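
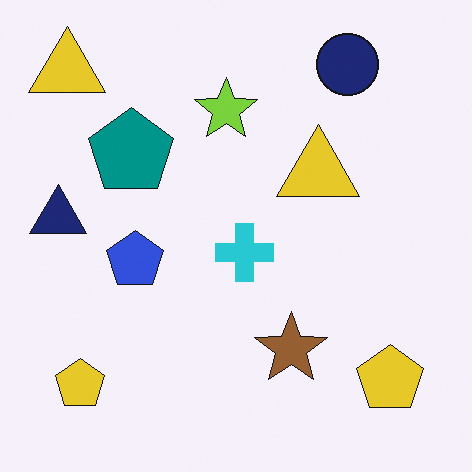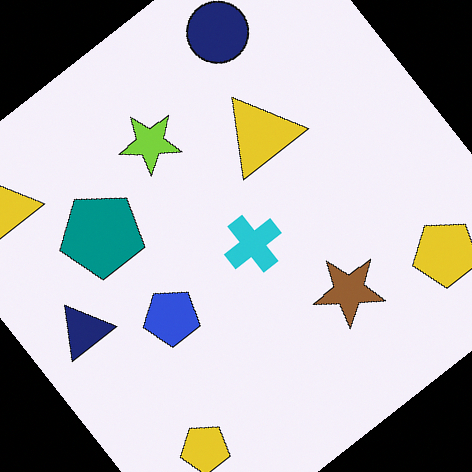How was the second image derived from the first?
The second image is the first rotated counter-clockwise by a large amount — several tens of degrees.

Every shape is tilted by the same angle and the image corners show triangular fill wedges — a whole-image rotation by a non-right angle.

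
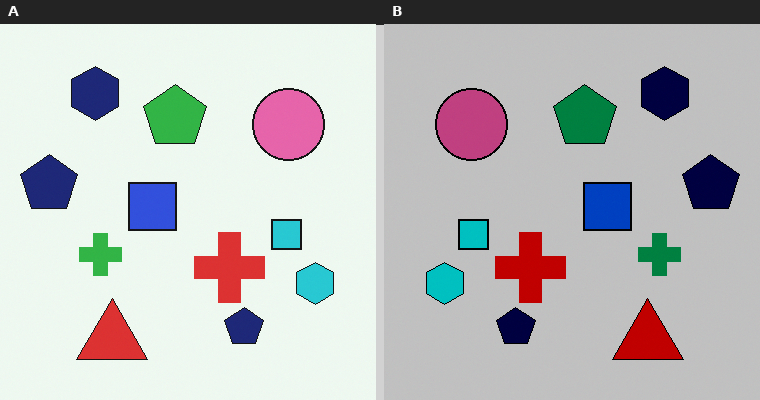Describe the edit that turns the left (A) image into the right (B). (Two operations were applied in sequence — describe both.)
This is the original image flipped horizontally (left ↔ right), then aggressively posterized.

The cyan hexagon is in the bottom-right of the left (A) image and the bottom-left of the right (B) — shapes on opposite sides of the vertical midline have swapped in a mirror flip. Each flat color has snapped to a coarser quantized level — most visibly, the near-white background has dropped to a flat grey.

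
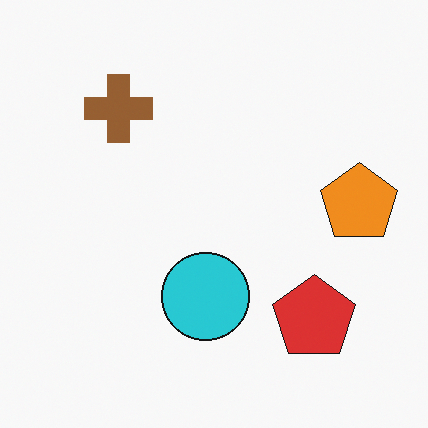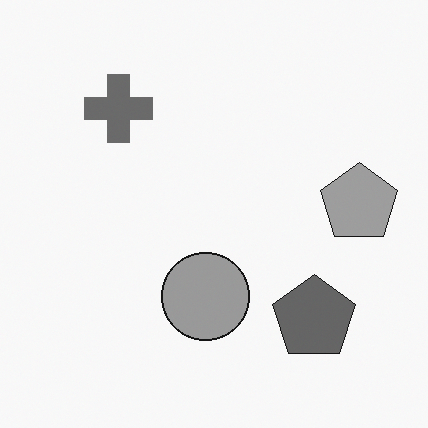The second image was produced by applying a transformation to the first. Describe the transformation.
Converted to grayscale.

All color is removed — every shape is now a shade of grey.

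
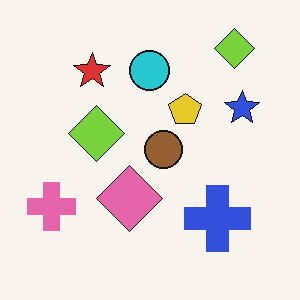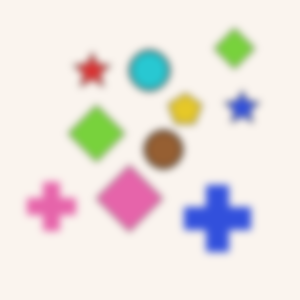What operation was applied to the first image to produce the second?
The image was moderately blurred.

Shape edges and outlines are uniformly softened across the whole image.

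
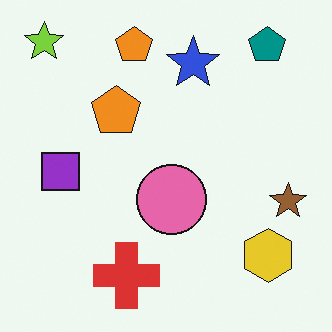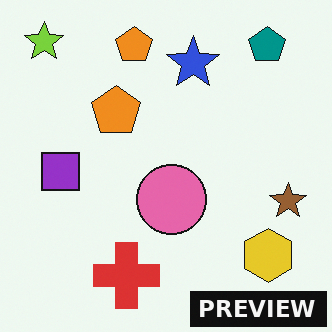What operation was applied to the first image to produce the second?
The transformation is: watermarked with the text "PREVIEW" in the lower-right corner.

A dark label reading "PREVIEW" appears in the lower-right corner.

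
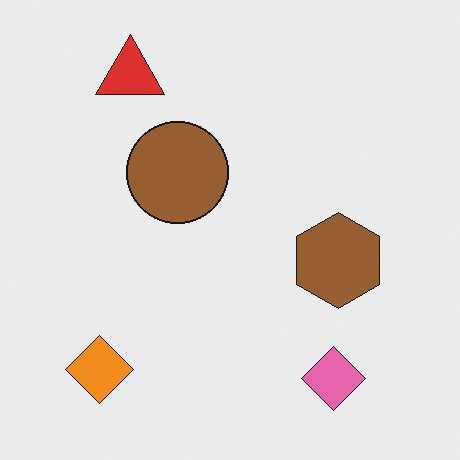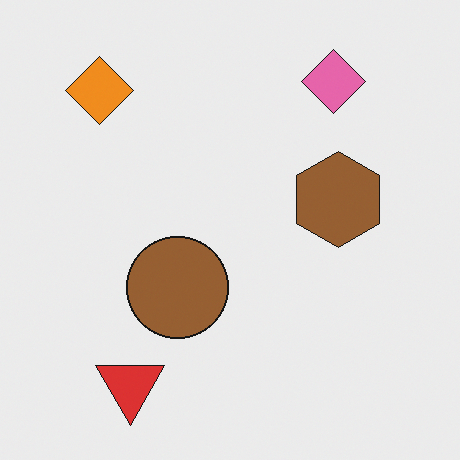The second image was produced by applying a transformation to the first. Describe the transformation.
The image was flipped vertically (top ↔ bottom).

The red triangle is in the top-left of the first image and the bottom-left of the second — shapes on opposite sides of the horizontal midline have swapped in a mirror flip.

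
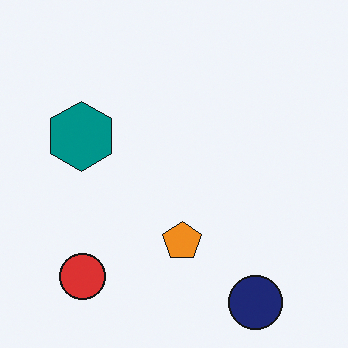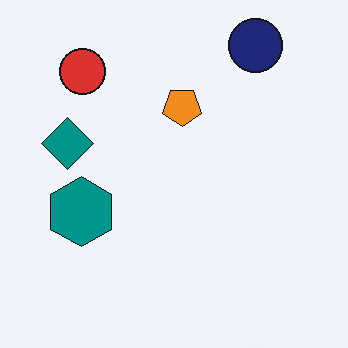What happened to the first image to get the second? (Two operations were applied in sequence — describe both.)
This is the original image flipped vertically (top ↔ bottom), then overlaid with an additional teal diamond.

The navy circle is in the bottom-right of the first image and the top-right of the second — shapes on opposite sides of the horizontal midline have swapped in a mirror flip. A teal diamond appears in the second image that is absent from the first.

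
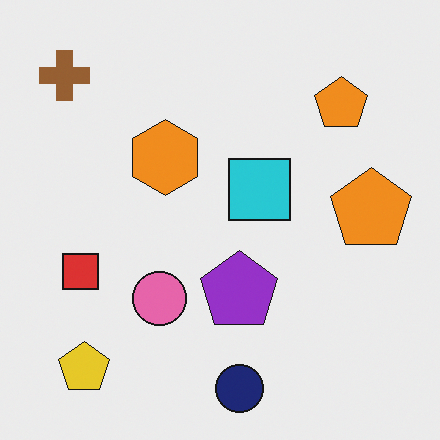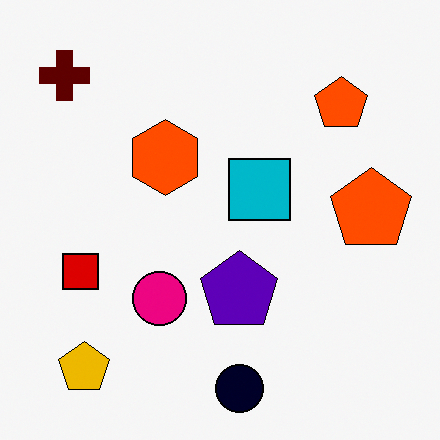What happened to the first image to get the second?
It was boosted in contrast.

Tones are pushed away from mid-grey across the whole image — a global contrast change.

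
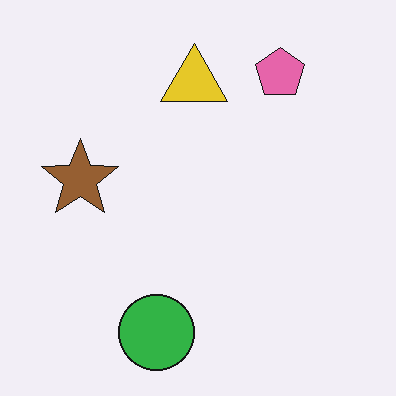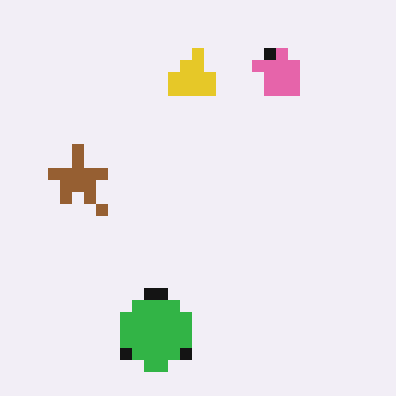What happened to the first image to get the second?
The image was heavily pixelated into large blocks.

Shapes are reduced to large square blocks; fine edges and outlines are lost — a downscale-then-upscale (mosaic) effect.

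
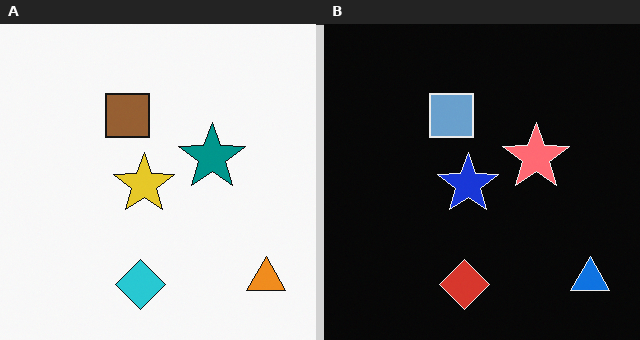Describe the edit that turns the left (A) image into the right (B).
The right (B) image is the left (A) color-inverted (negative).

The light background has become dark and every shape's color is its complement — a photographic negative.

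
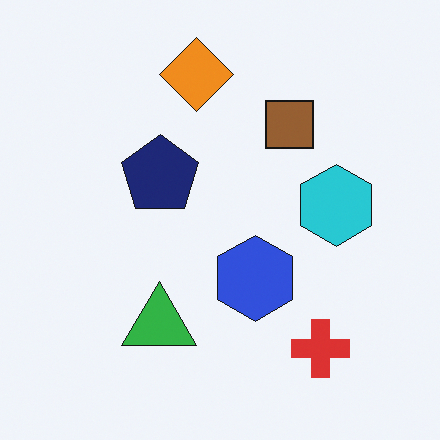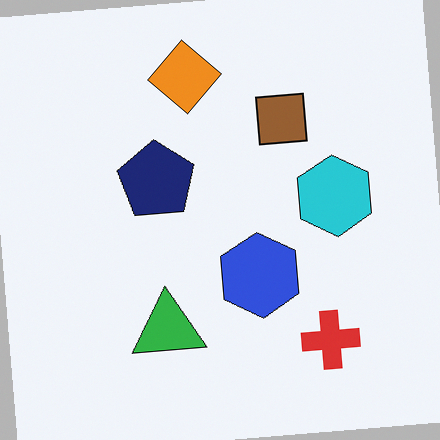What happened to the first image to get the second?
The second image is the first rotated counter-clockwise by a few degrees.

Every shape is tilted by the same angle and the image corners show triangular fill wedges — a whole-image rotation by a non-right angle.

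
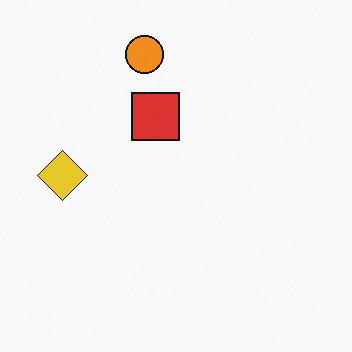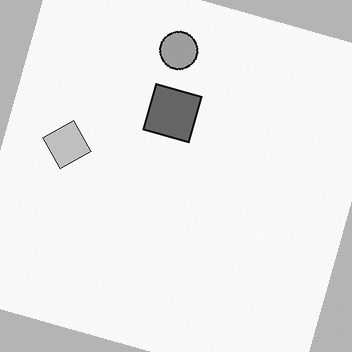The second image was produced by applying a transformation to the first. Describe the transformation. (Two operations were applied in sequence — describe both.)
This is the original image converted to grayscale, then rotated clockwise by a moderate amount.

All color is removed — every shape is now a shade of grey. Every shape is tilted by the same angle and the image corners show triangular fill wedges — a whole-image rotation by a non-right angle.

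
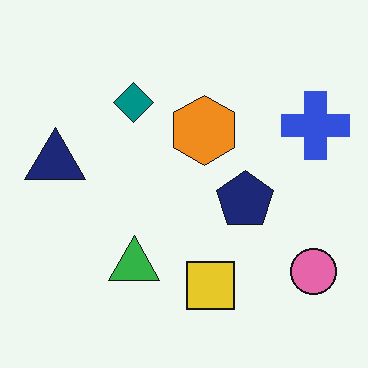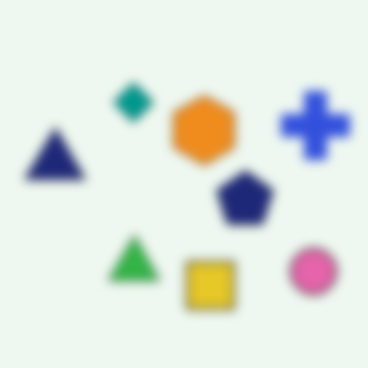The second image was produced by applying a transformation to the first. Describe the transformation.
The image was heavily blurred.

Shape edges and outlines are uniformly softened across the whole image.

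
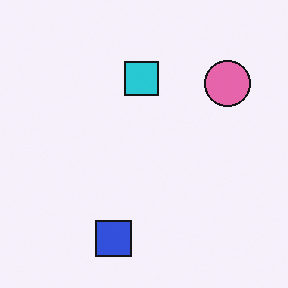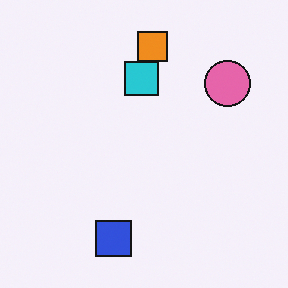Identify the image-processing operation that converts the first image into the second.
The second image is the first overlaid with an additional orange square.

An orange square appears in the second image that is absent from the first.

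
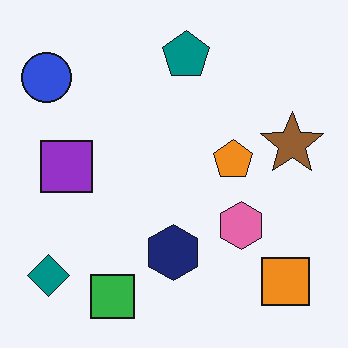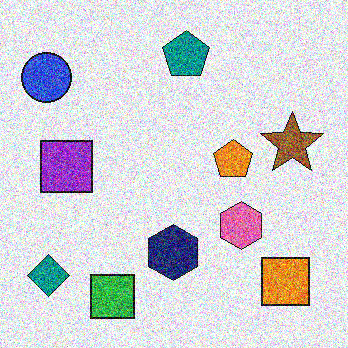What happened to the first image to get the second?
This is the original image degraded with heavy additive noise.

Random speckle covers the whole image, including the flat background.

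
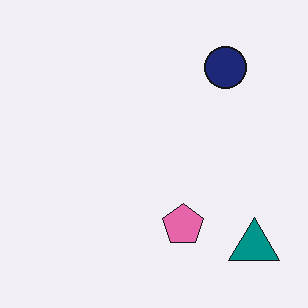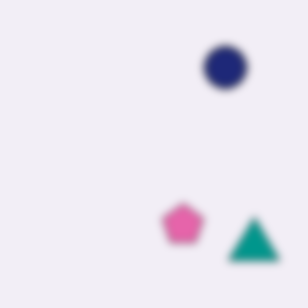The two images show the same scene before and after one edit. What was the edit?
The image was moderately blurred.

Shape edges and outlines are uniformly softened across the whole image.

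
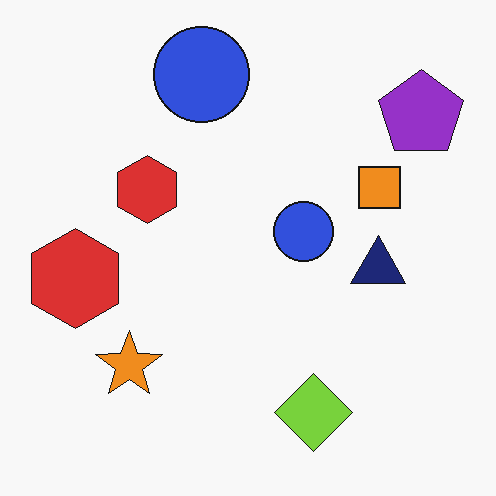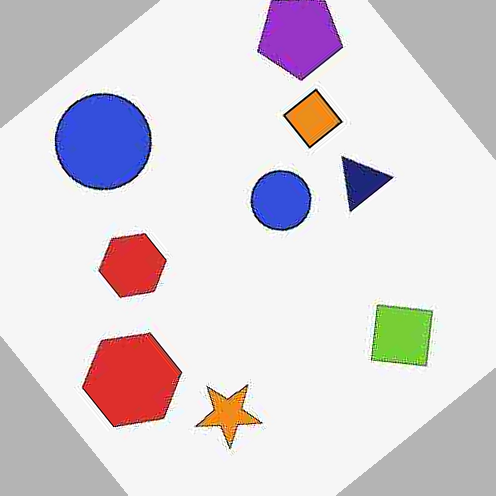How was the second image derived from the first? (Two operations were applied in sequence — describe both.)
The image was degraded with heavy JPEG compression, then rotated counter-clockwise by a large amount — several tens of degrees.

Blocky 8×8 compression artifacts appear around shape edges and the flat background shows ringing — characteristic JPEG degradation. Every shape is tilted by the same angle and the image corners show triangular fill wedges — a whole-image rotation by a non-right angle.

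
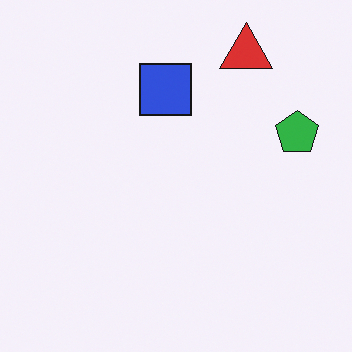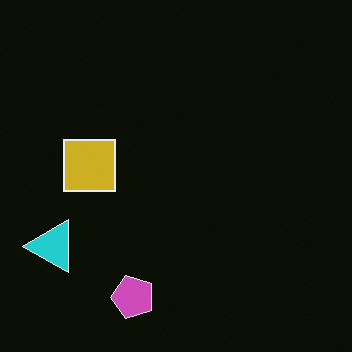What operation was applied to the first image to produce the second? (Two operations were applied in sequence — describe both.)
Transposed (reflected across the top-left ↔ bottom-right diagonal), then color-inverted (negative).

Shapes have swapped their row and column positions — what was in the top-right is now in the bottom-left — a diagonal reflection. The light background has become dark and every shape's color is its complement — a photographic negative.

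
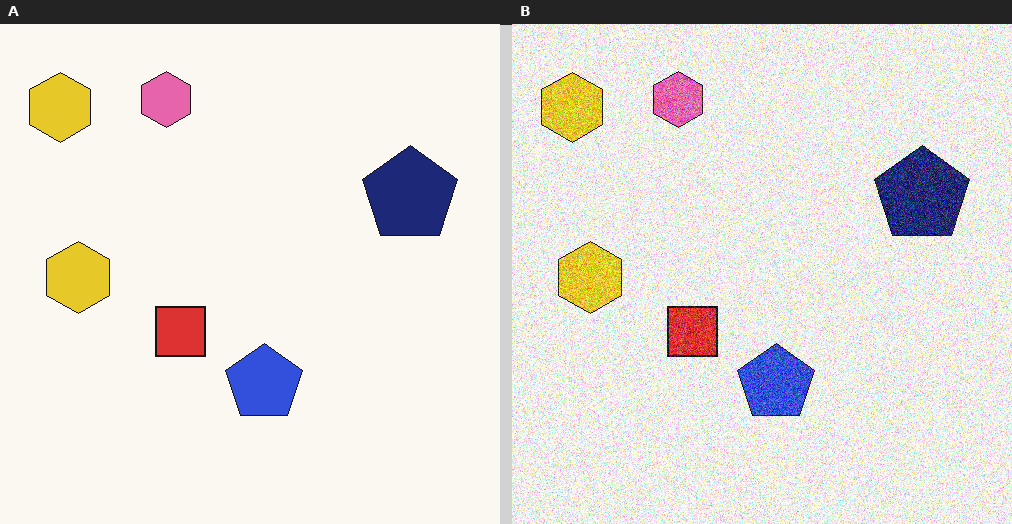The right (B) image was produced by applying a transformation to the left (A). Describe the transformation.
This is the original image degraded with a thick layer of grain.

Random speckle covers the whole image, including the flat background.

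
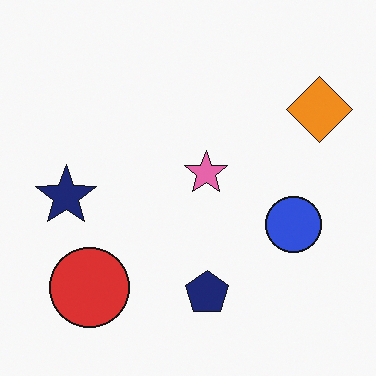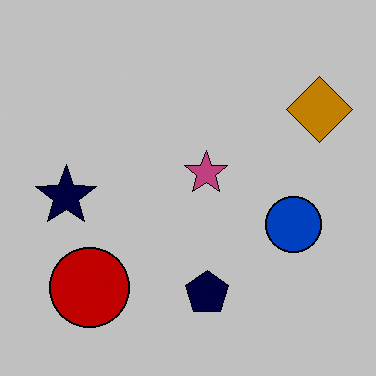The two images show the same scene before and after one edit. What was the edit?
The transformation is: aggressively posterized.

Each flat color has snapped to a coarser quantized level — most visibly, the near-white background has dropped to a flat grey.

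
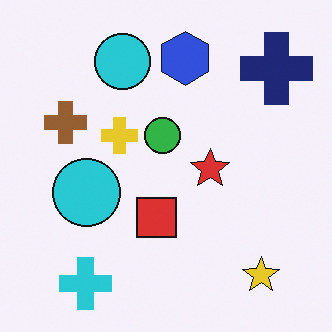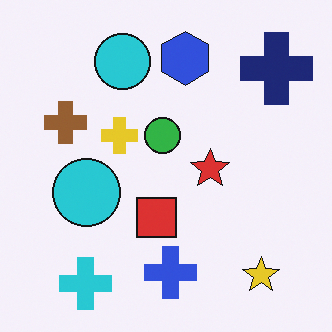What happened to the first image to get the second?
The image was overlaid with an additional blue cross.

A blue cross appears in the second image that is absent from the first.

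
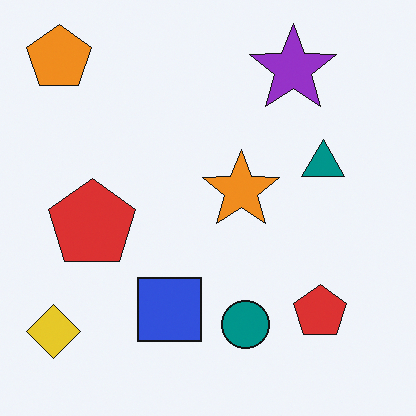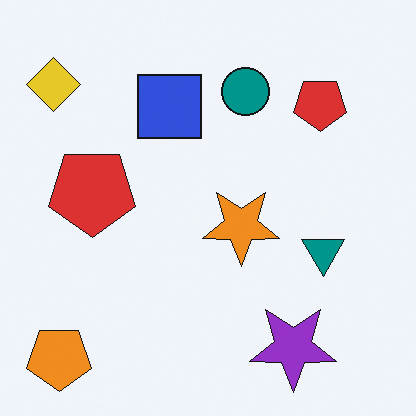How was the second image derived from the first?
The image was flipped vertically (top ↔ bottom).

The orange pentagon is in the top-left of the first image and the bottom-left of the second — shapes on opposite sides of the horizontal midline have swapped in a mirror flip.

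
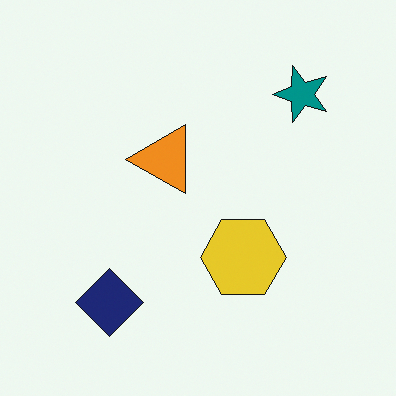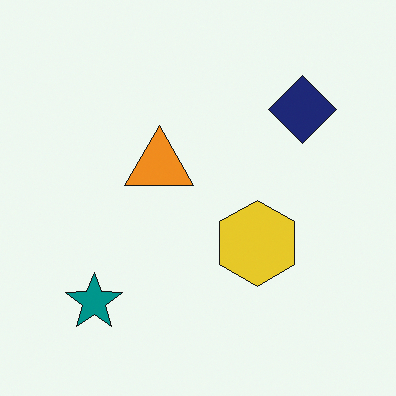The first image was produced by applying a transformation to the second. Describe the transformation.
The transformation is: transposed (reflected across the top-left ↔ bottom-right diagonal).

Shapes have swapped their row and column positions — what was in the top-right is now in the bottom-left — a diagonal reflection.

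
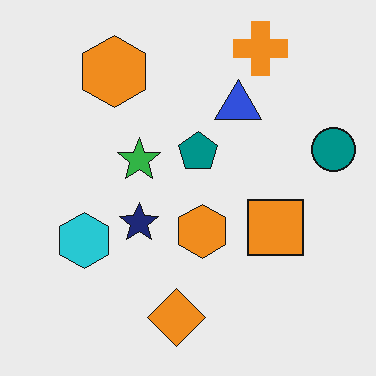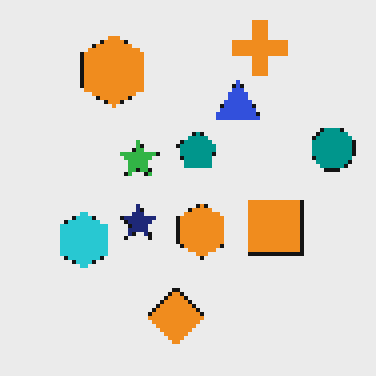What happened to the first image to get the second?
Lightly pixelated (a mild mosaic effect).

Shapes are reduced to large square blocks; fine edges and outlines are lost — a downscale-then-upscale (mosaic) effect.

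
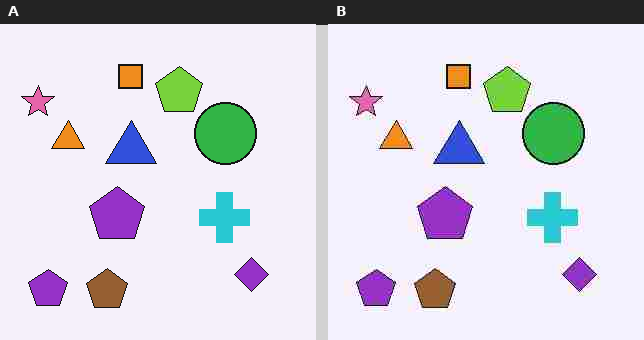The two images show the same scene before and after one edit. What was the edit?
The transformation is: degraded with heavy JPEG compression.

Blocky 8×8 compression artifacts appear around shape edges and the flat background shows ringing — characteristic JPEG degradation.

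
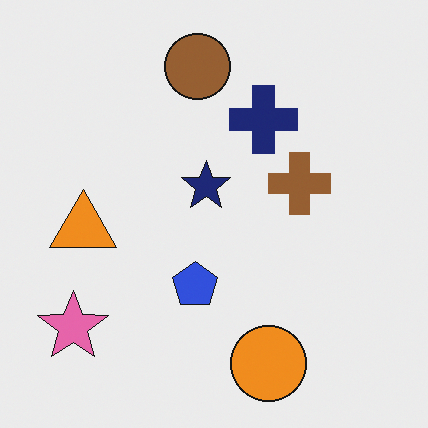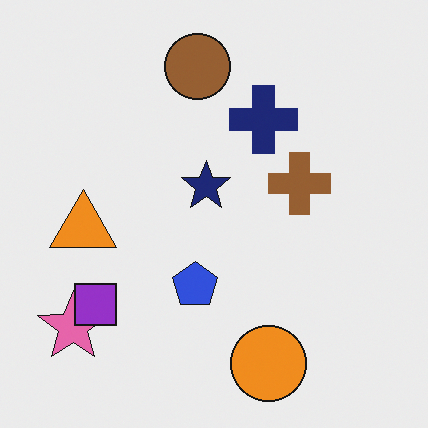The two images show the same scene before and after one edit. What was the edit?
The second image is the first overlaid with an additional purple square.

A purple square appears in the second image that is absent from the first.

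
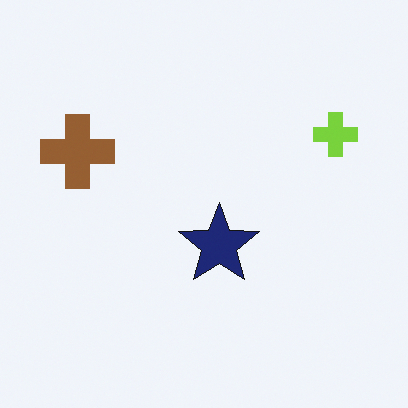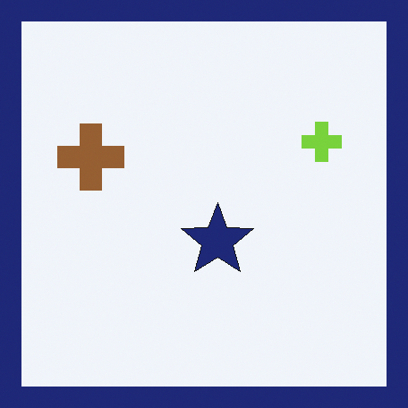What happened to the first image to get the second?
Framed with a navy border.

A solid navy frame runs around the edge of the second image, with the content slightly shrunk inside it.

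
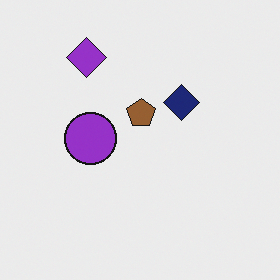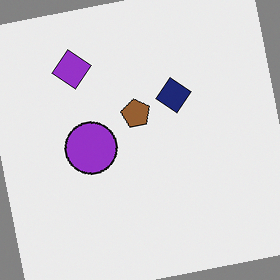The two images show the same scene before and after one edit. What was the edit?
The second image is the first rotated counter-clockwise by a small amount.

Every shape is tilted by the same angle and the image corners show triangular fill wedges — a whole-image rotation by a non-right angle.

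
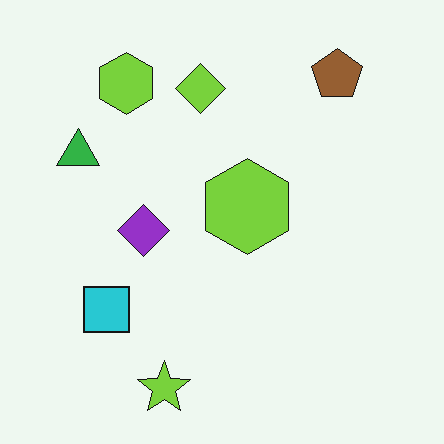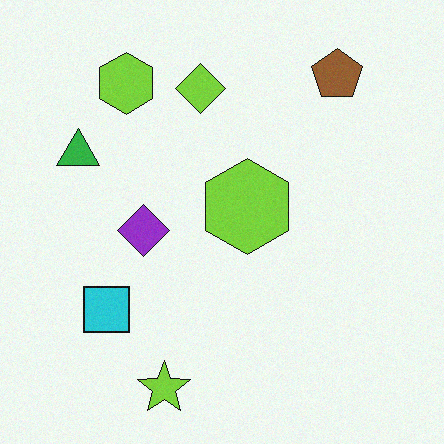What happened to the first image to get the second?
Degraded with a light layer of grain.

Random speckle covers the whole image, including the flat background.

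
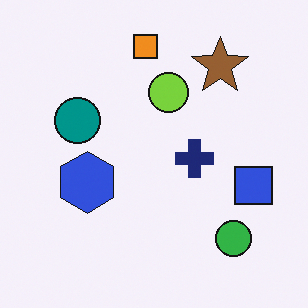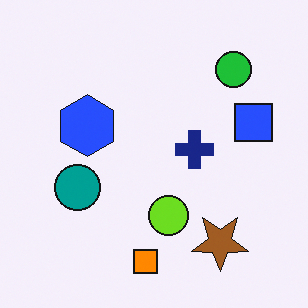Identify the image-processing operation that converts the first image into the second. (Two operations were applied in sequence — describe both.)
The transformation is: flipped vertically (top ↔ bottom), then slightly oversaturated.

The orange square is in the top of the first image and the bottom of the second — shapes on opposite sides of the horizontal midline have swapped in a mirror flip. All colors are more vivid — a global saturation change.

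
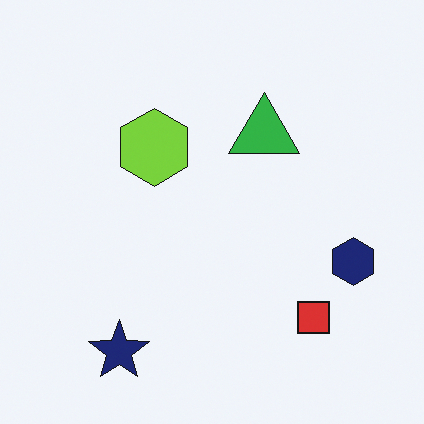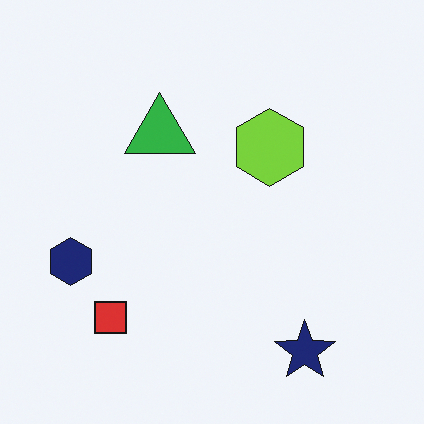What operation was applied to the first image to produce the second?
Flipped horizontally (left ↔ right).

The navy hexagon is in the right of the first image and the left of the second — shapes on opposite sides of the vertical midline have swapped in a mirror flip.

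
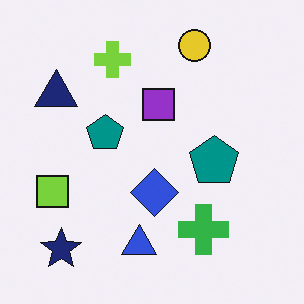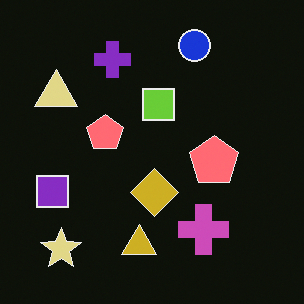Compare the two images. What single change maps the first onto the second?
The image was color-inverted (negative).

The light background has become dark and every shape's color is its complement — a photographic negative.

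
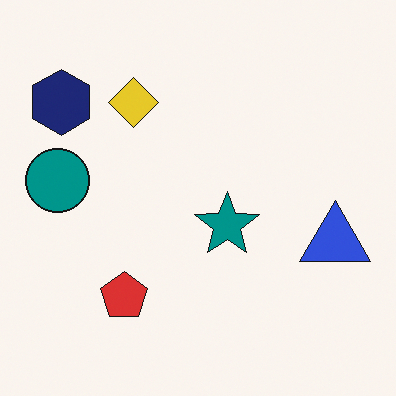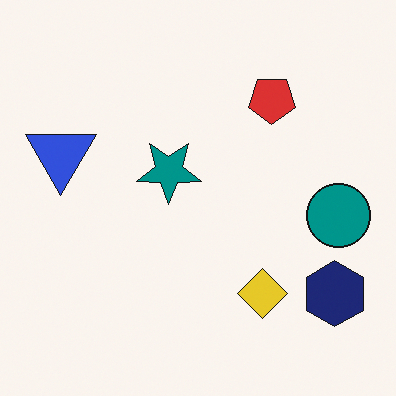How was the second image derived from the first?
It was rotated 180°.

The navy hexagon sits in the top-left of the first image and the bottom-right of the second — consistent with a whole-image 180° rotation.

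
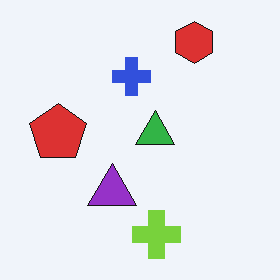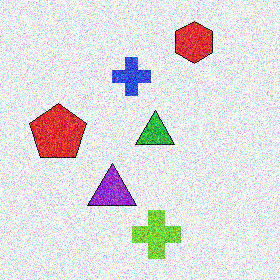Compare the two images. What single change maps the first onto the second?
It was degraded with strong gaussian noise.

Random speckle covers the whole image, including the flat background.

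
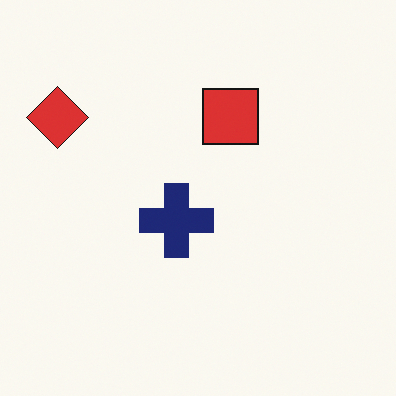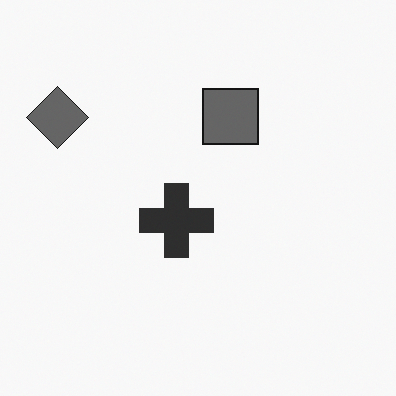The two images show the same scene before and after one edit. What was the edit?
The image was converted to grayscale.

All color is removed — every shape is now a shade of grey.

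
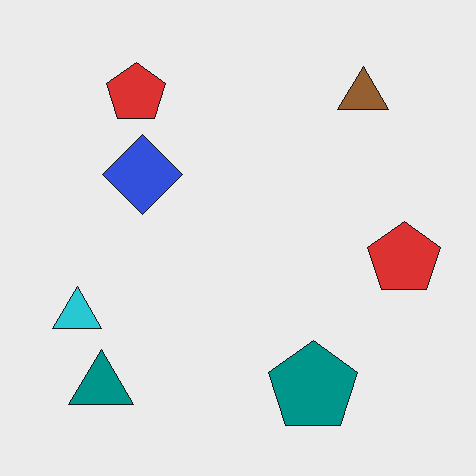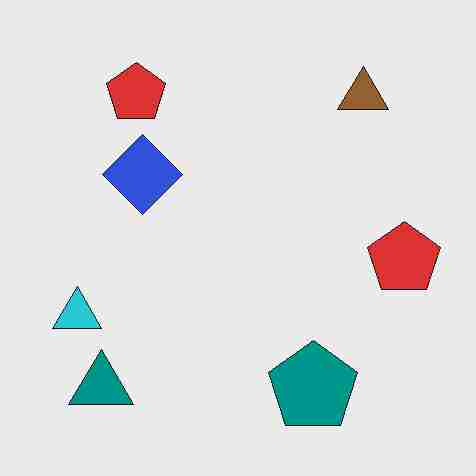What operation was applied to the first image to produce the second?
The image was heavily JPEG-compressed with obvious blocking artifacts.

Blocky 8×8 compression artifacts appear around shape edges and the flat background shows ringing — characteristic JPEG degradation.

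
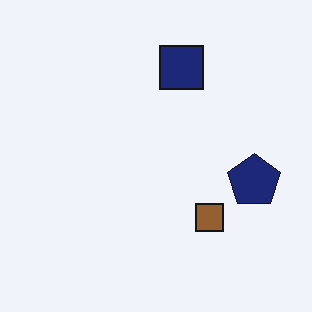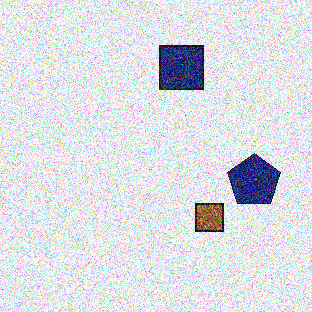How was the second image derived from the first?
The transformation is: degraded with heavy additive noise.

Random speckle covers the whole image, including the flat background.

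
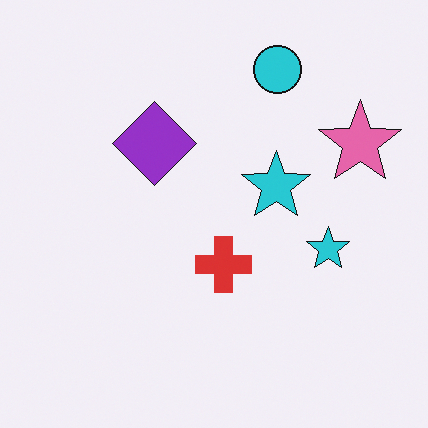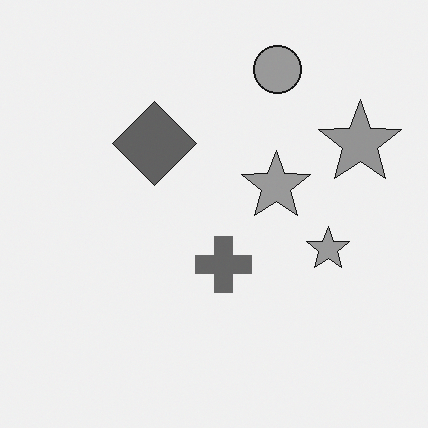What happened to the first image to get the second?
The second image is the first converted to grayscale.

All color is removed — every shape is now a shade of grey.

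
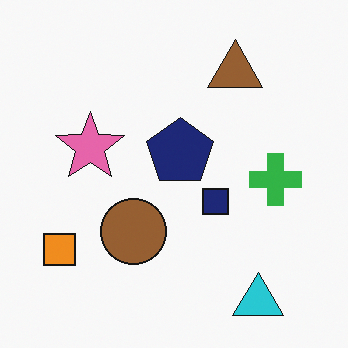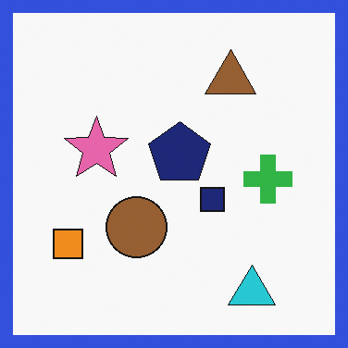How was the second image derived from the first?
It was framed with a blue border.

A solid blue frame runs around the edge of the second image, with the content slightly shrunk inside it.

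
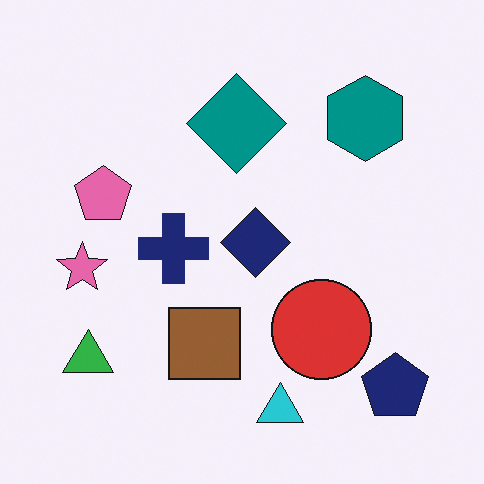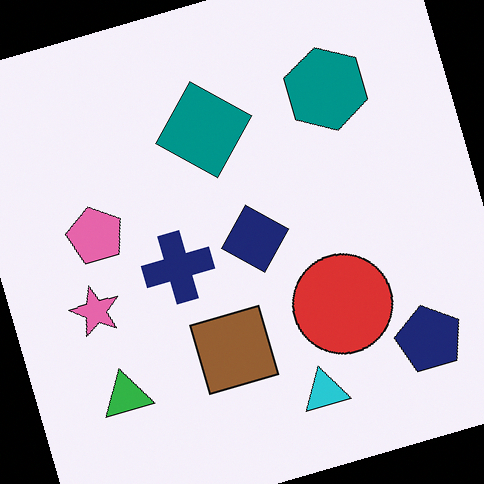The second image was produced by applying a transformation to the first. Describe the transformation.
This is the original image rotated counter-clockwise by a clearly visible amount.

Every shape is tilted by the same angle and the image corners show triangular fill wedges — a whole-image rotation by a non-right angle.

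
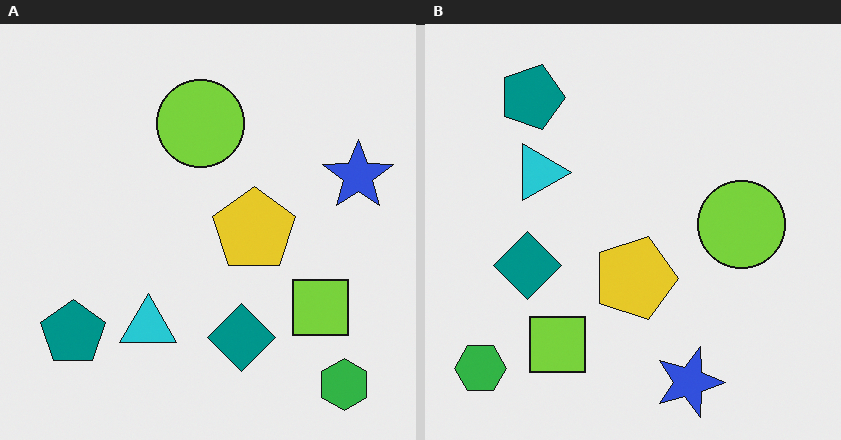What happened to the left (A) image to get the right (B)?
The transformation is: rotated 90° clockwise.

The green hexagon sits in the bottom-right of the left (A) image and the bottom-left of the right (B) — consistent with a whole-image 90° clockwise rotation.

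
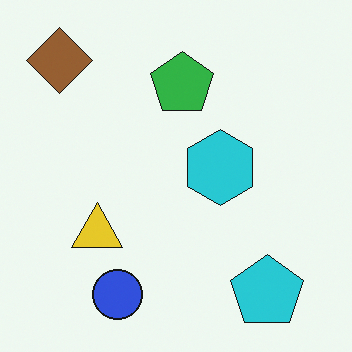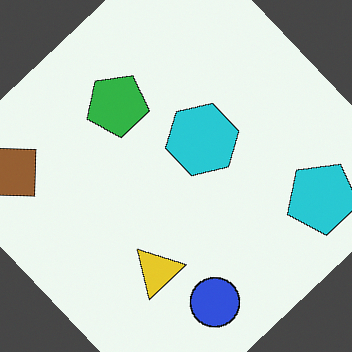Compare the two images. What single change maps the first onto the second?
The second image is the first rotated counter-clockwise by a large amount — several tens of degrees.

Every shape is tilted by the same angle and the image corners show triangular fill wedges — a whole-image rotation by a non-right angle.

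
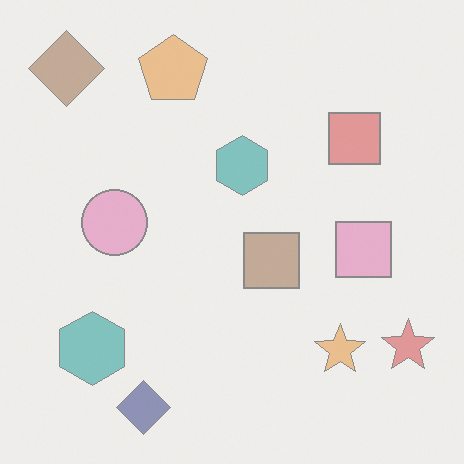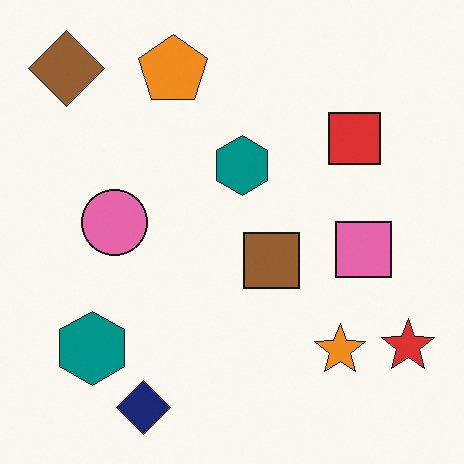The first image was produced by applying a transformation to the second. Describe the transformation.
The image was washed out (contrast reduced).

Tones are pushed toward mid-grey across the whole image — a global contrast change.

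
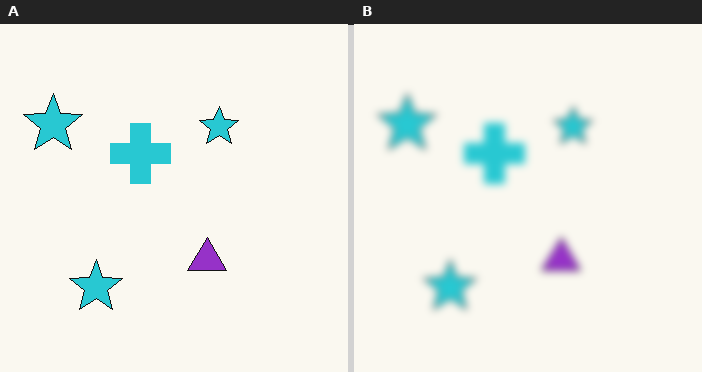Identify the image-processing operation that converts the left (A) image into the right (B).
It was noticeably gaussian-blurred.

Shape edges and outlines are uniformly softened across the whole image.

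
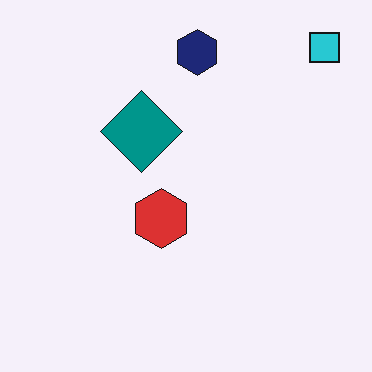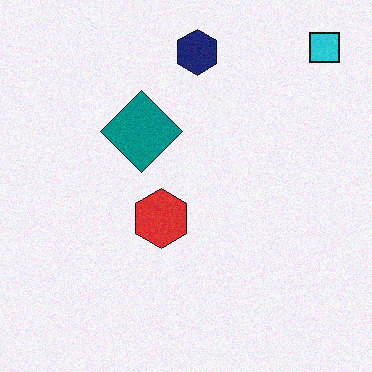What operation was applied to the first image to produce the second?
The second image is the first degraded with subtle gaussian noise.

Random speckle covers the whole image, including the flat background.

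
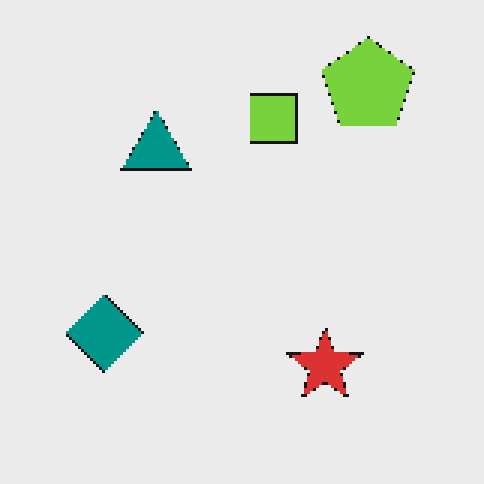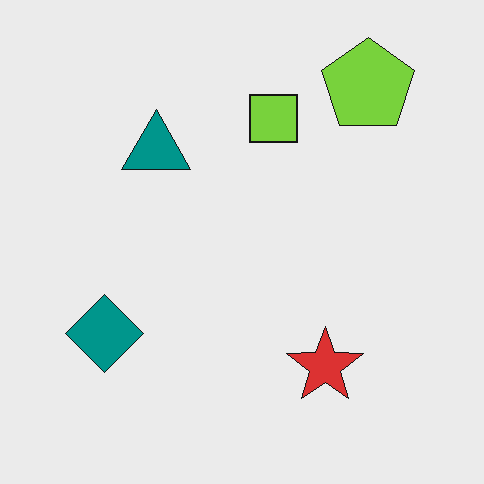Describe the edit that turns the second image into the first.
The transformation is: lightly pixelated (a mild mosaic effect).

Shapes are reduced to large square blocks; fine edges and outlines are lost — a downscale-then-upscale (mosaic) effect.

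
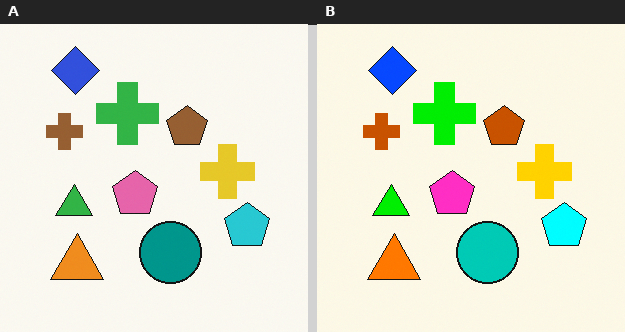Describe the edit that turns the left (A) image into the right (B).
The image was made much more vivid (saturation change).

All colors are more vivid — a global saturation change.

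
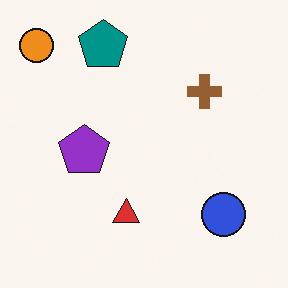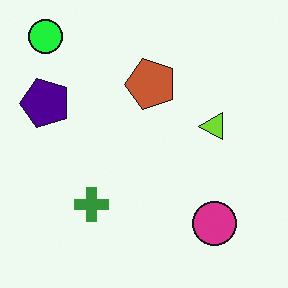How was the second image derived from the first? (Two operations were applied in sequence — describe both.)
The image was transposed (reflected across the top-left ↔ bottom-right diagonal), then hue-shifted through roughly a third of the color wheel.

Shapes have swapped their row and column positions — what was in the top-right is now in the bottom-left — a diagonal reflection. Every shape's color has rotated by the same amount around the hue wheel — a uniform hue shift.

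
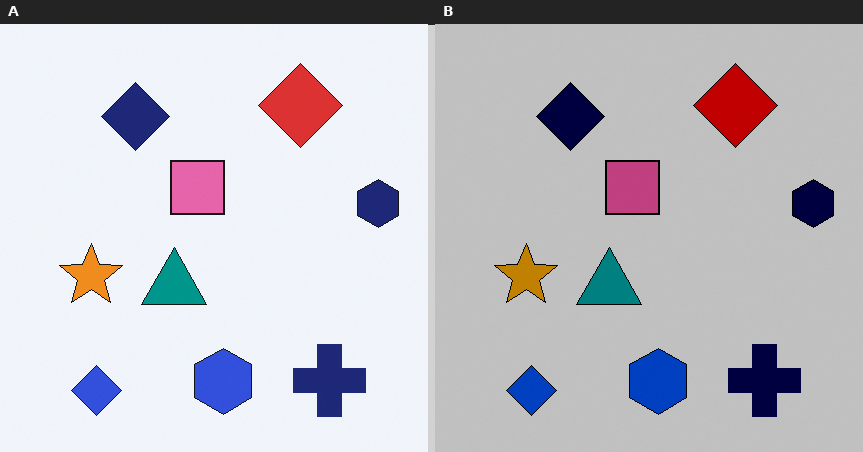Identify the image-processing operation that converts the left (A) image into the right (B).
The right (B) image is the left (A) heavily posterized to just a handful of flat colors.

Each flat color has snapped to a coarser quantized level — most visibly, the near-white background has dropped to a flat grey.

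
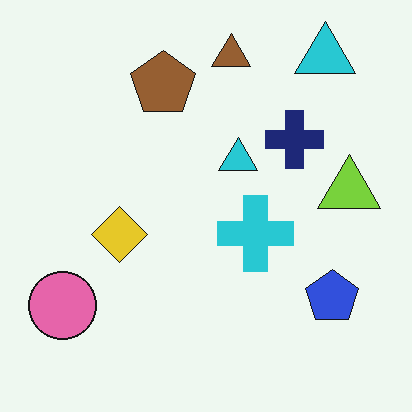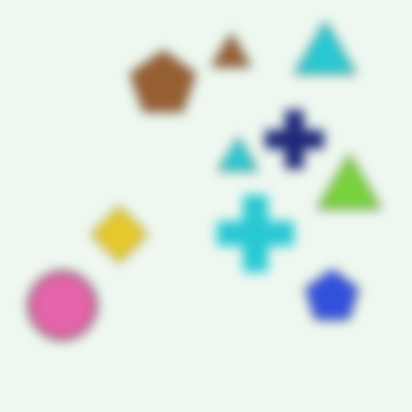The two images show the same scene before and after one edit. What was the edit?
It was heavily blurred.

Shape edges and outlines are uniformly softened across the whole image.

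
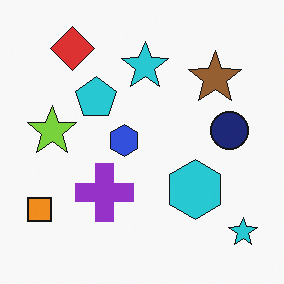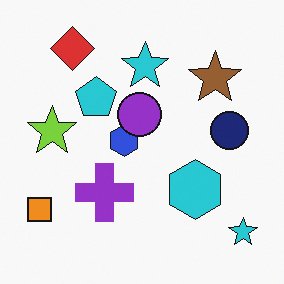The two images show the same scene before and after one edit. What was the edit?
It was overlaid with an additional purple circle.

A purple circle appears in the second image that is absent from the first.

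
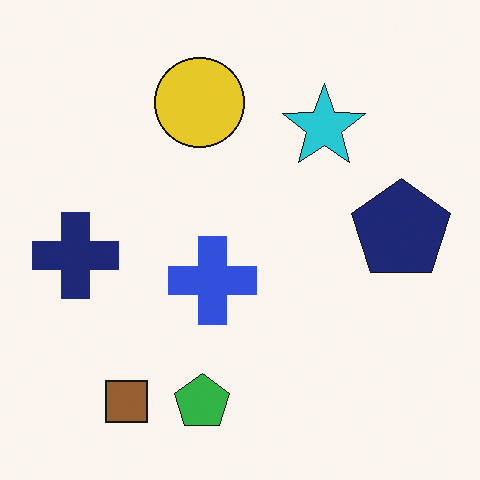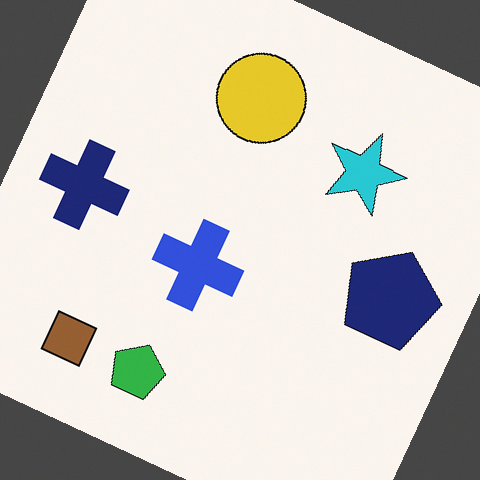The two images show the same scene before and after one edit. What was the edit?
The second image is the first rotated clockwise by a moderate amount.

Every shape is tilted by the same angle and the image corners show triangular fill wedges — a whole-image rotation by a non-right angle.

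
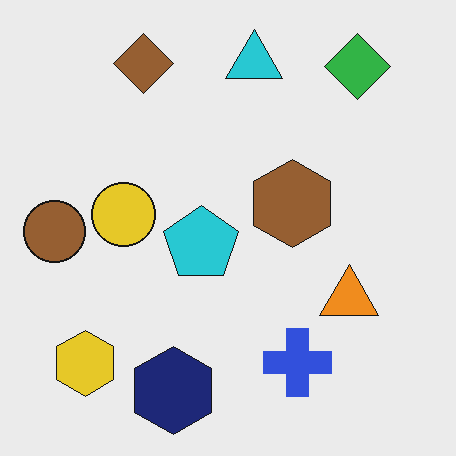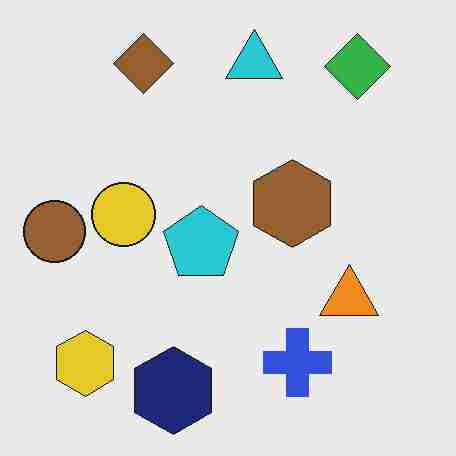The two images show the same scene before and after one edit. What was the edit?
The image was heavily JPEG-compressed with obvious blocking artifacts.

Blocky 8×8 compression artifacts appear around shape edges and the flat background shows ringing — characteristic JPEG degradation.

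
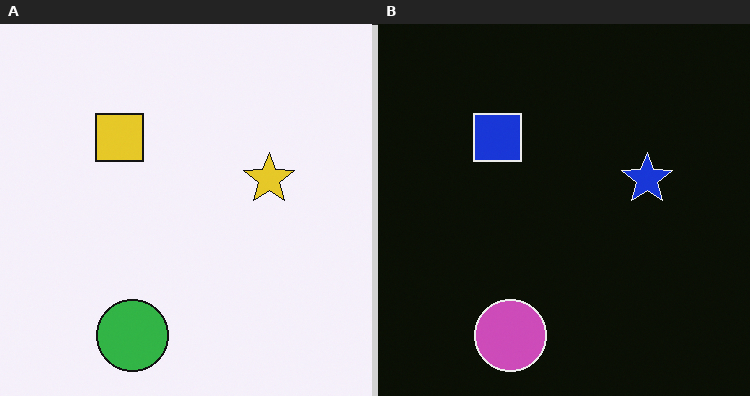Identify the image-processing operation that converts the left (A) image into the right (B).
The transformation is: color-inverted (negative).

The light background has become dark and every shape's color is its complement — a photographic negative.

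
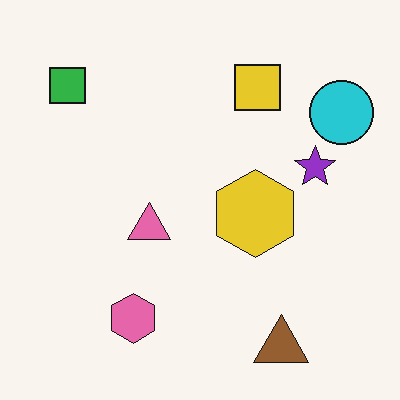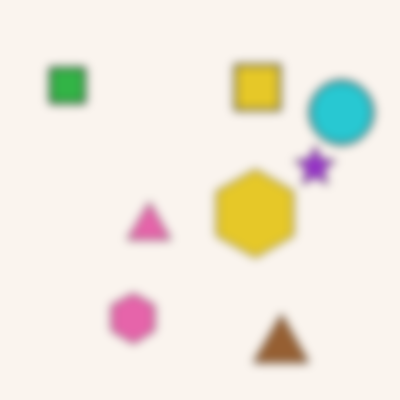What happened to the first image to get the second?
Moderately blurred.

Shape edges and outlines are uniformly softened across the whole image.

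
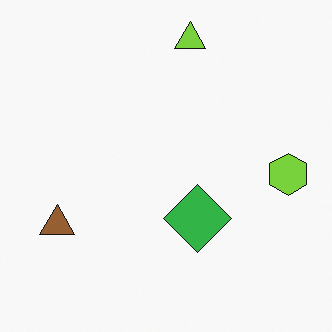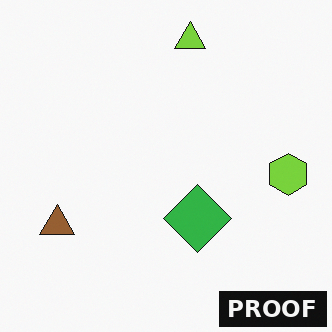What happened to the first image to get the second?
It was watermarked with the text "PROOF" in the lower-right corner.

A dark label reading "PROOF" appears in the lower-right corner.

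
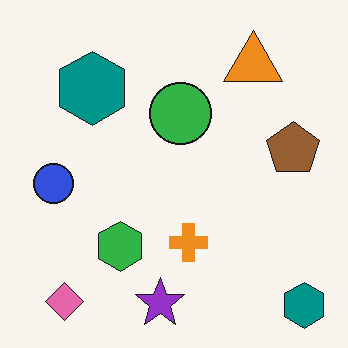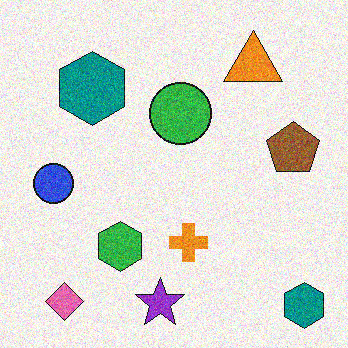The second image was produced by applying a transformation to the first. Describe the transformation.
The image was degraded with visible gaussian noise.

Random speckle covers the whole image, including the flat background.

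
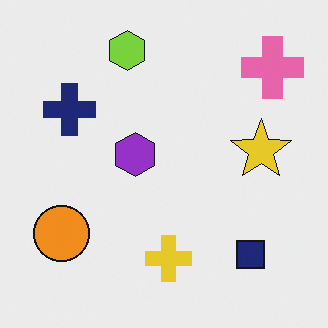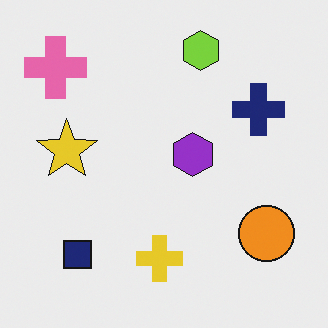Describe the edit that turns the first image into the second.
The transformation is: flipped horizontally (left ↔ right).

The pink cross is in the top-right of the first image and the top-left of the second — shapes on opposite sides of the vertical midline have swapped in a mirror flip.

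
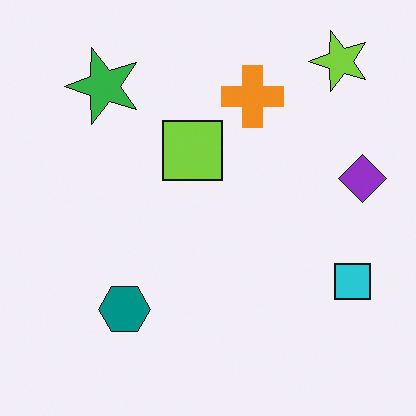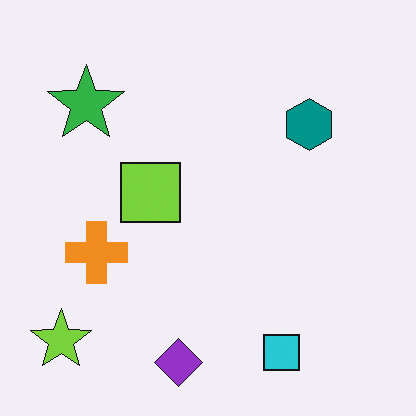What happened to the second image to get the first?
Transposed (reflected across the top-left ↔ bottom-right diagonal).

Shapes have swapped their row and column positions — what was in the top-right is now in the bottom-left — a diagonal reflection.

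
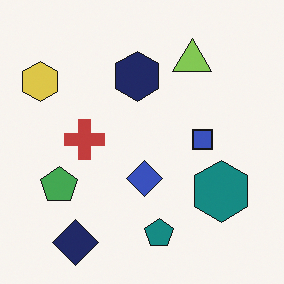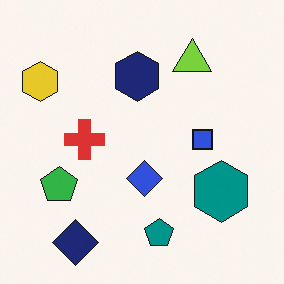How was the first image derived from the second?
The first image is the second slightly desaturated.

All colors are more muted and greyish — a global saturation change.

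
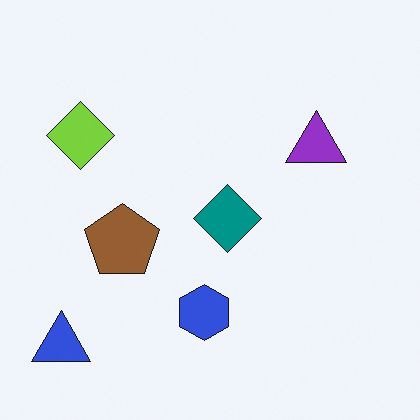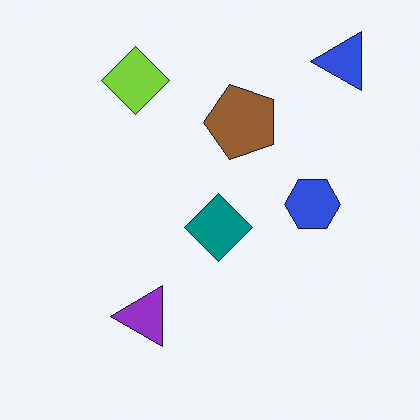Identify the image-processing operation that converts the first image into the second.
Transposed (reflected across the top-left ↔ bottom-right diagonal).

Shapes have swapped their row and column positions — what was in the top-right is now in the bottom-left — a diagonal reflection.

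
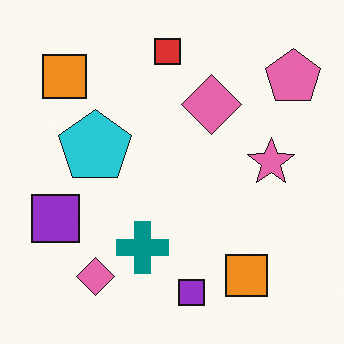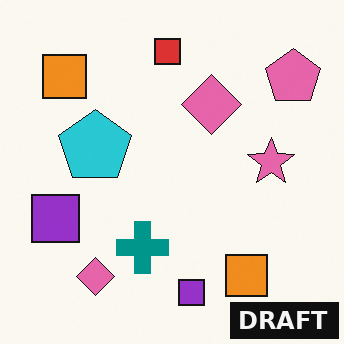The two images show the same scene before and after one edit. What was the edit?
The transformation is: watermarked with the text "DRAFT" in the lower-right corner.

A dark label reading "DRAFT" appears in the lower-right corner.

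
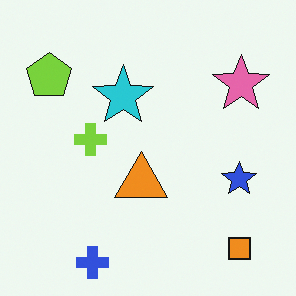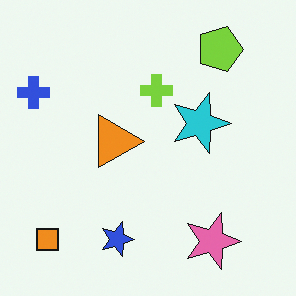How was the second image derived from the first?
It was rotated 90° clockwise.

The orange square sits in the bottom-right of the first image and the bottom-left of the second — consistent with a whole-image 90° clockwise rotation.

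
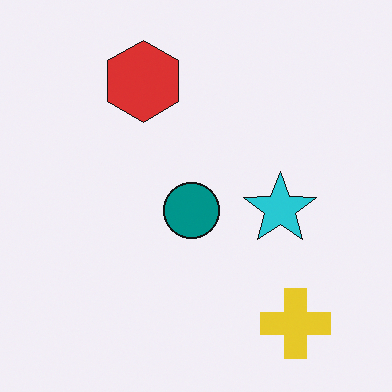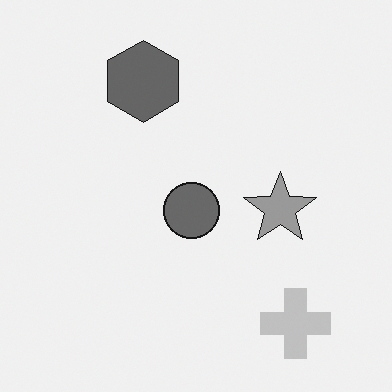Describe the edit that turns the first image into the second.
Converted to grayscale.

All color is removed — every shape is now a shade of grey.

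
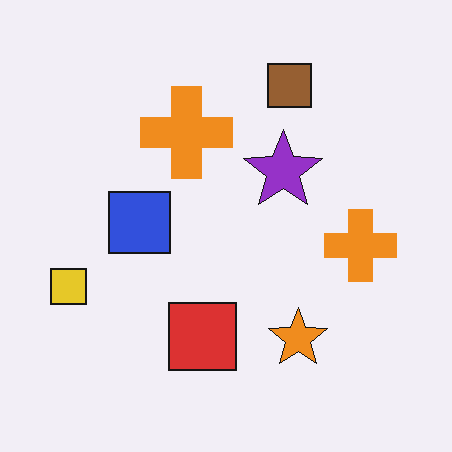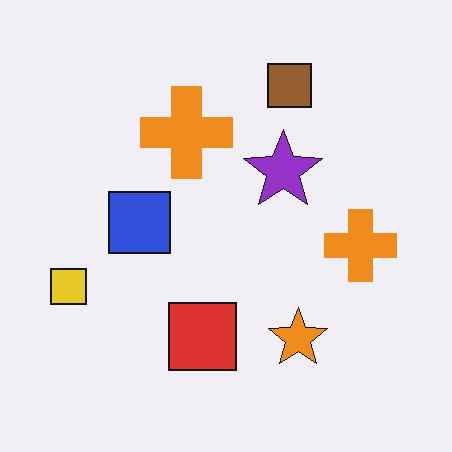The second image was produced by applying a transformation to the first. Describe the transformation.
JPEG-compressed with visible artifacts.

Blocky 8×8 compression artifacts appear around shape edges and the flat background shows ringing — characteristic JPEG degradation.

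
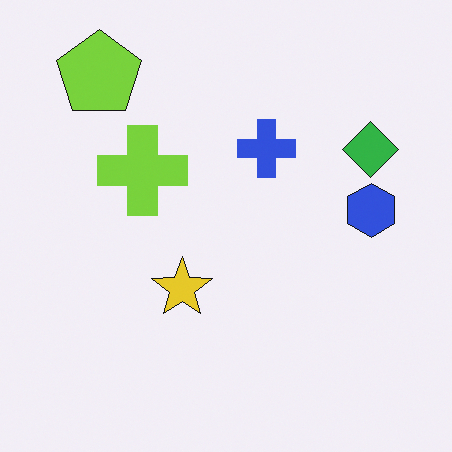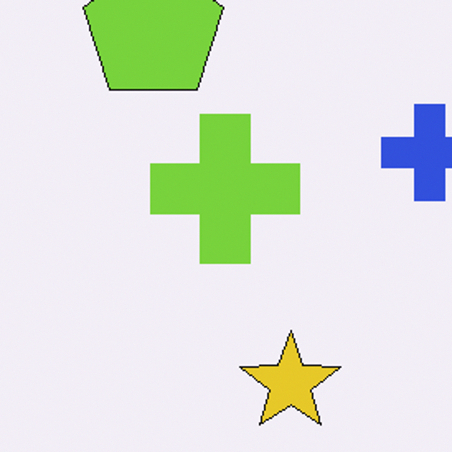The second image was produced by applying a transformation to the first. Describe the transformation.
The second image is the first cropped to a noticeably smaller region and rescaled.

The visible shapes are larger and the field of view is narrower; shapes near the original edges may be partly or wholly outside the frame — a crop-and-rescale.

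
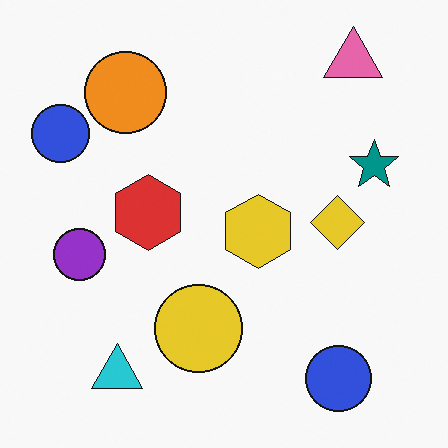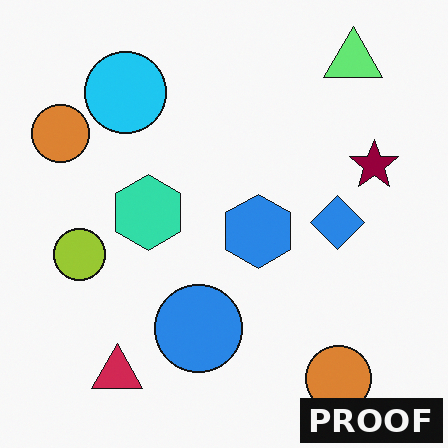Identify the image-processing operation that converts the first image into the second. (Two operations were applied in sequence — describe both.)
This is the original image hue-shifted by a large amount, then watermarked with the text "PROOF" in the lower-right corner.

Every shape's color has rotated by the same amount around the hue wheel — a uniform hue shift. A dark label reading "PROOF" appears in the lower-right corner.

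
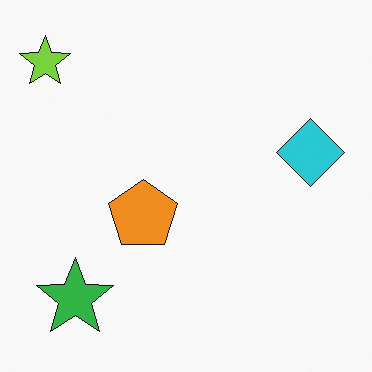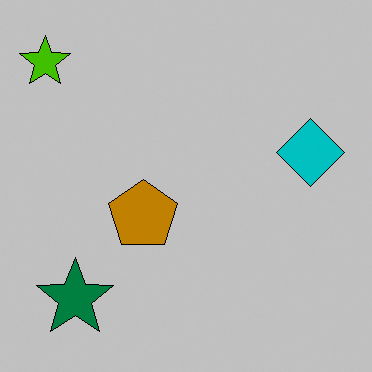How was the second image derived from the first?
The image was heavily posterized to just a handful of flat colors.

Each flat color has snapped to a coarser quantized level — most visibly, the near-white background has dropped to a flat grey.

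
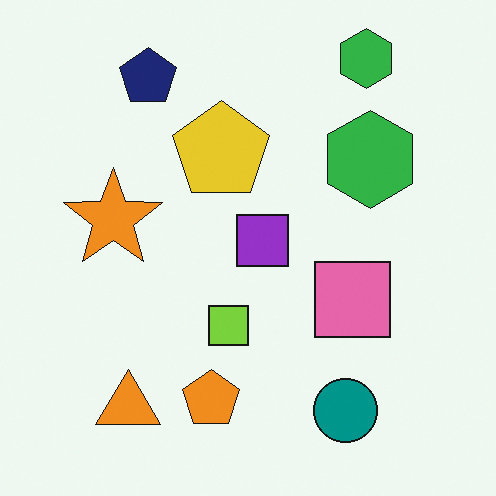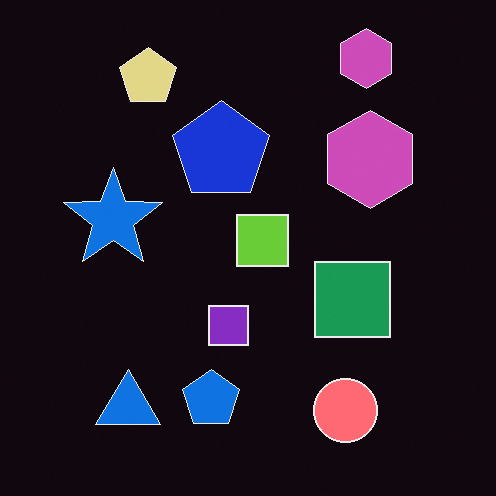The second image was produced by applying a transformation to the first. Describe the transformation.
This is the original image color-inverted (negative).

The light background has become dark and every shape's color is its complement — a photographic negative.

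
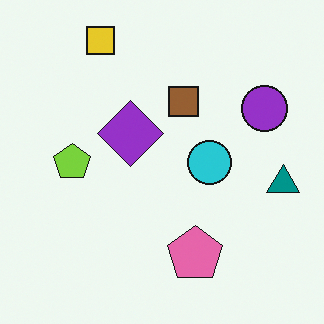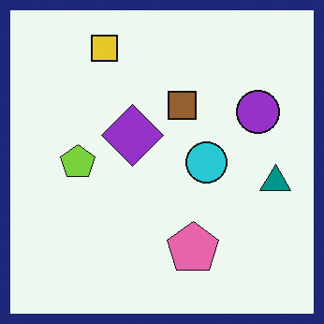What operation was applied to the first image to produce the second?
The image was framed with a navy border.

A solid navy frame runs around the edge of the second image, with the content slightly shrunk inside it.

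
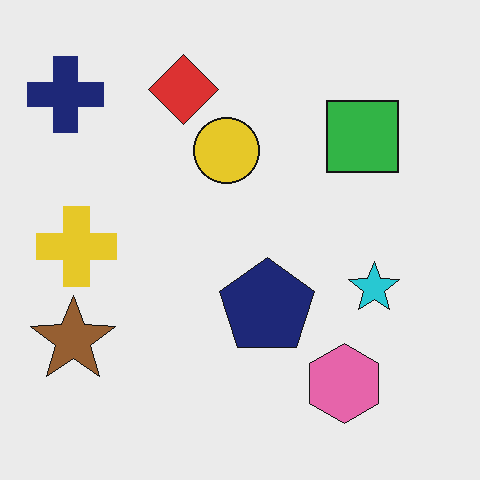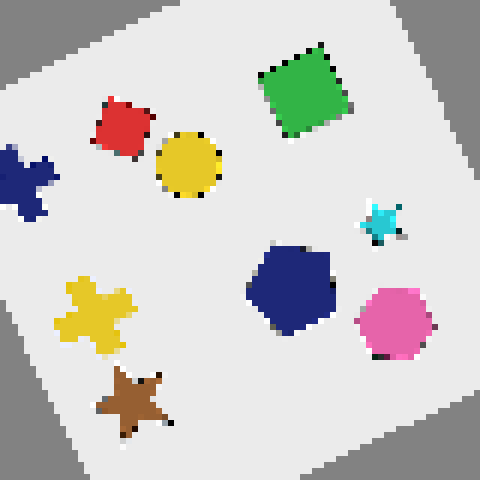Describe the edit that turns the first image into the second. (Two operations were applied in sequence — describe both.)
The image was rotated counter-clockwise by a moderate amount, then moderately pixelated.

Every shape is tilted by the same angle and the image corners show triangular fill wedges — a whole-image rotation by a non-right angle. Shapes are reduced to large square blocks; fine edges and outlines are lost — a downscale-then-upscale (mosaic) effect.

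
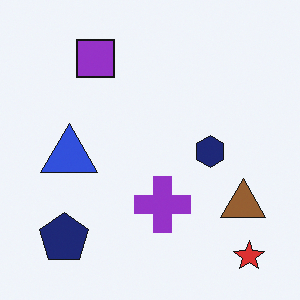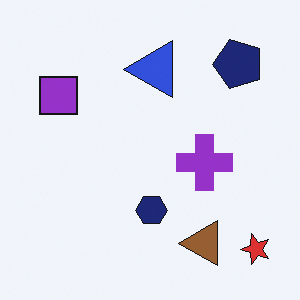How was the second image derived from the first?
It was transposed (reflected across the top-left ↔ bottom-right diagonal).

Shapes have swapped their row and column positions — what was in the top-right is now in the bottom-left — a diagonal reflection.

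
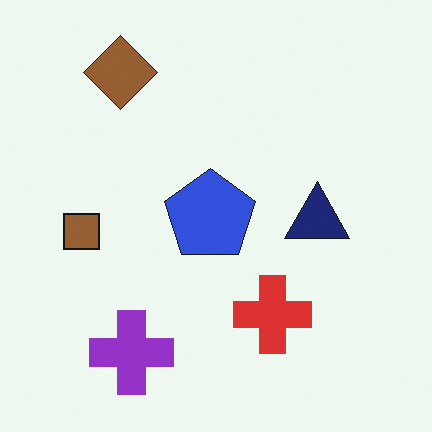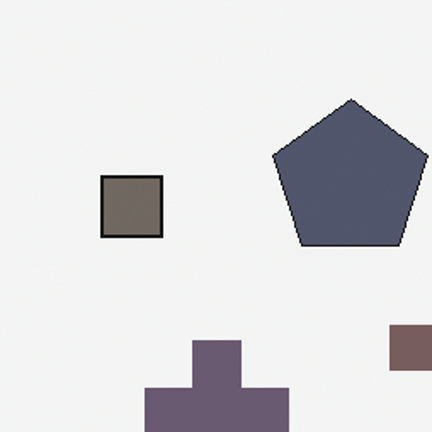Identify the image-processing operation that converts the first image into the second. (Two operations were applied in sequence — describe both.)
Cropped to a noticeably smaller region and rescaled, then made much more muted (saturation change).

The visible shapes are larger and the field of view is narrower; shapes near the original edges may be partly or wholly outside the frame — a crop-and-rescale. All colors are more muted and greyish — a global saturation change.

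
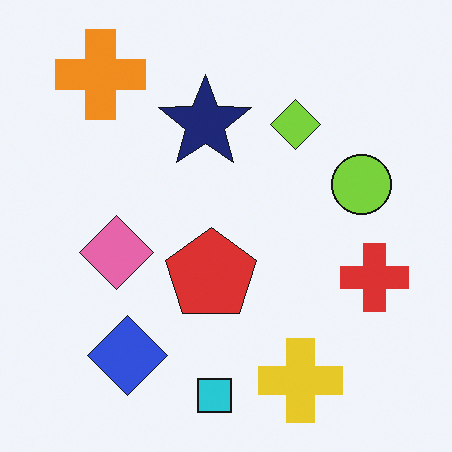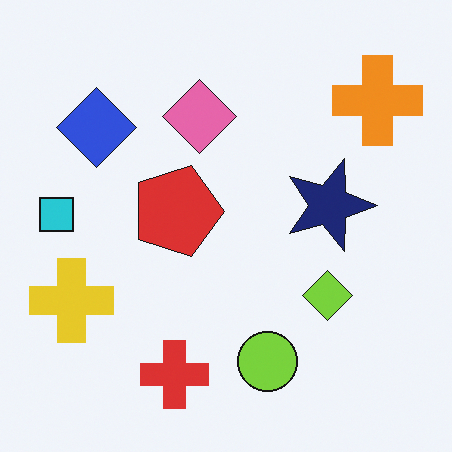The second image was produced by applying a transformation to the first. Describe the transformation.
The image was rotated 90° clockwise.

The orange cross sits in the top-left of the first image and the top-right of the second — consistent with a whole-image 90° clockwise rotation.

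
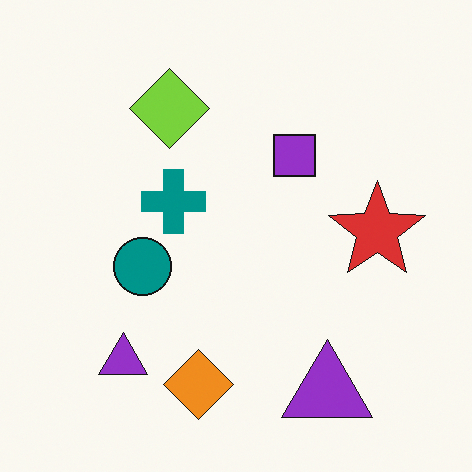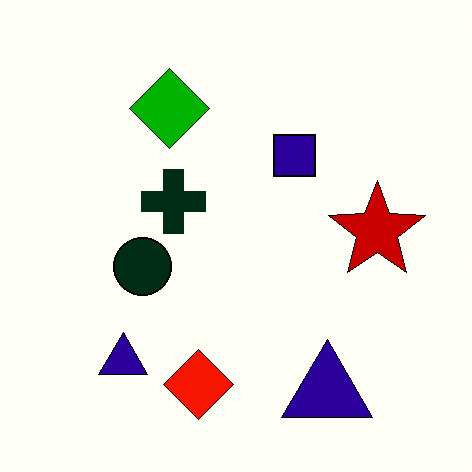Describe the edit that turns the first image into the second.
Given much higher contrast.

Tones are pushed away from mid-grey across the whole image — a global contrast change.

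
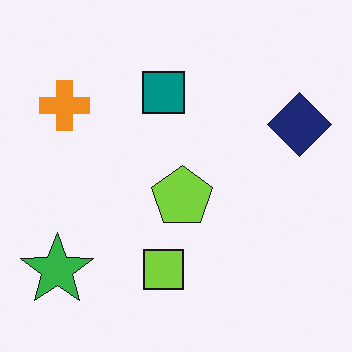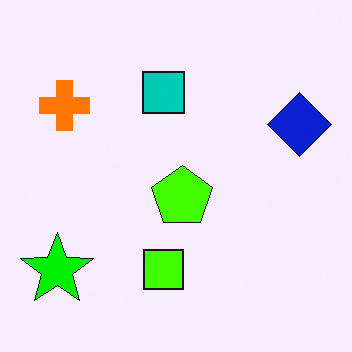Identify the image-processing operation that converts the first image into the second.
It was made much more vivid (saturation change).

All colors are more vivid — a global saturation change.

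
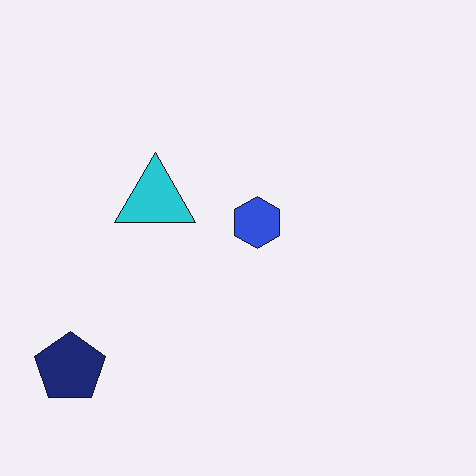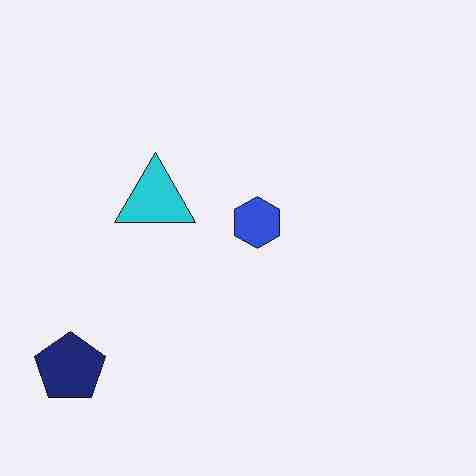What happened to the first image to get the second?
The transformation is: heavily JPEG-compressed with obvious blocking artifacts.

Blocky 8×8 compression artifacts appear around shape edges and the flat background shows ringing — characteristic JPEG degradation.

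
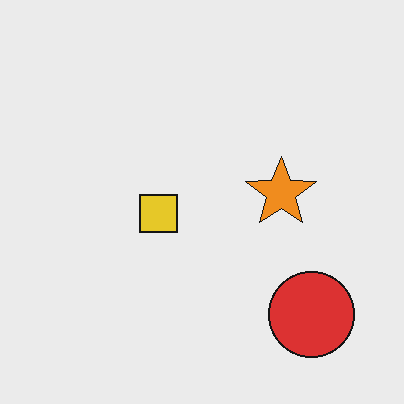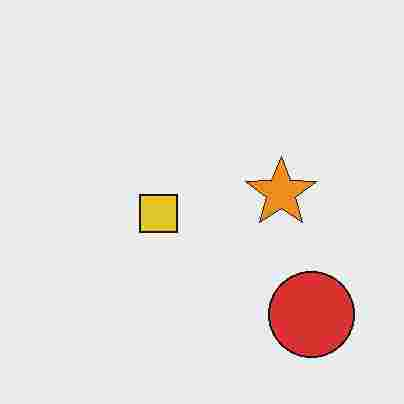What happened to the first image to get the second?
The image was heavily JPEG-compressed with obvious blocking artifacts.

Blocky 8×8 compression artifacts appear around shape edges and the flat background shows ringing — characteristic JPEG degradation.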